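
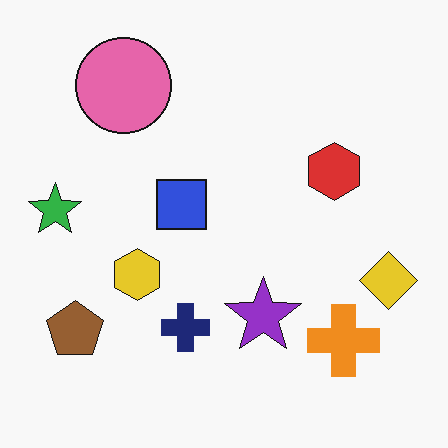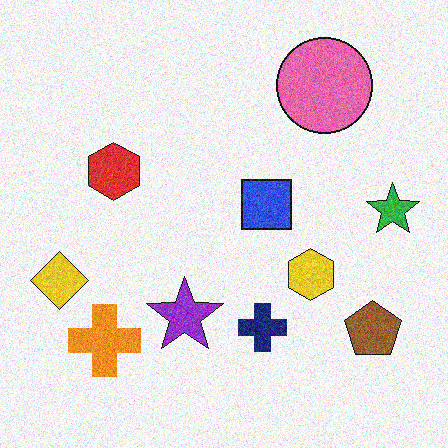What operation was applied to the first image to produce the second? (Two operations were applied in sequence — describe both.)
Flipped horizontally (left ↔ right), then degraded with visible gaussian noise.

The green star is in the left of the first image and the right of the second — shapes on opposite sides of the vertical midline have swapped in a mirror flip. Random speckle covers the whole image, including the flat background.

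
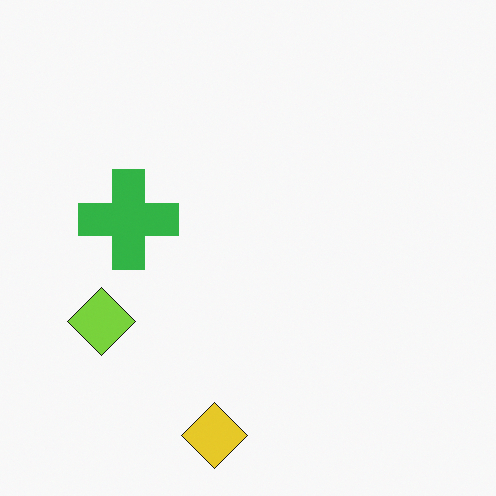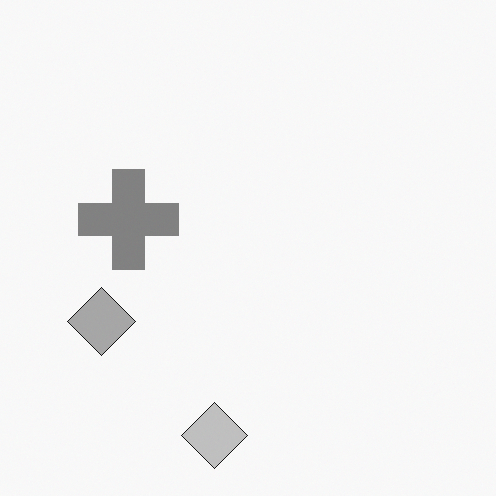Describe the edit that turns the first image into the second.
The image was converted to grayscale.

All color is removed — every shape is now a shade of grey.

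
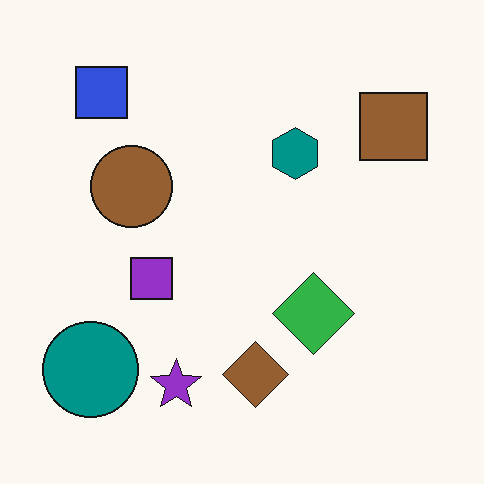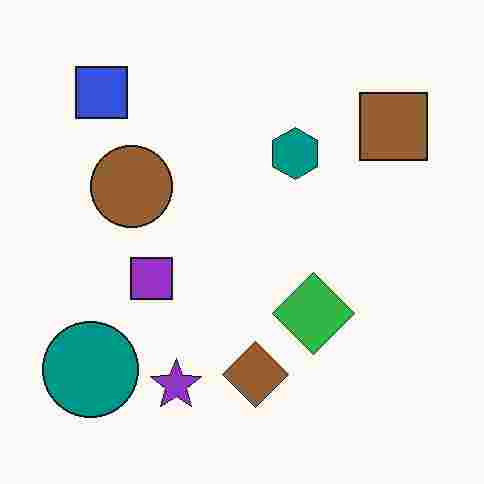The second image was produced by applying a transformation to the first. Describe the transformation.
The transformation is: heavily JPEG-compressed with obvious blocking artifacts.

Blocky 8×8 compression artifacts appear around shape edges and the flat background shows ringing — characteristic JPEG degradation.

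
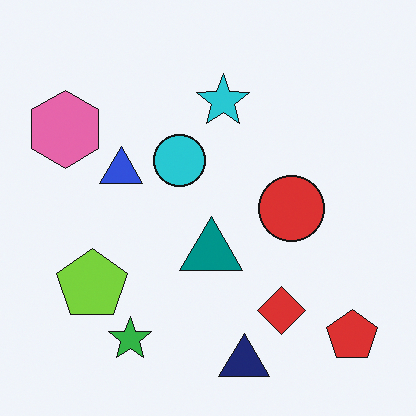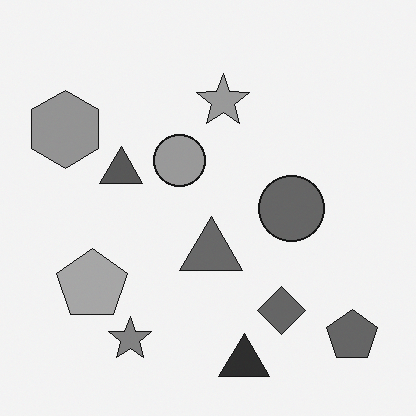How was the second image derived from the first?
Converted to grayscale.

All color is removed — every shape is now a shade of grey.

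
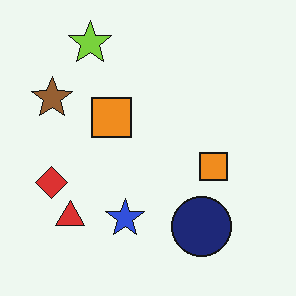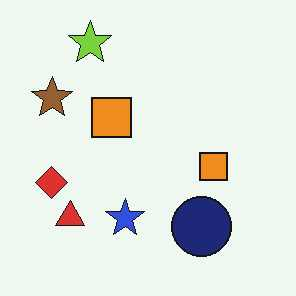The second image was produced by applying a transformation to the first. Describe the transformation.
This is the original image JPEG-compressed with visible artifacts.

Blocky 8×8 compression artifacts appear around shape edges and the flat background shows ringing — characteristic JPEG degradation.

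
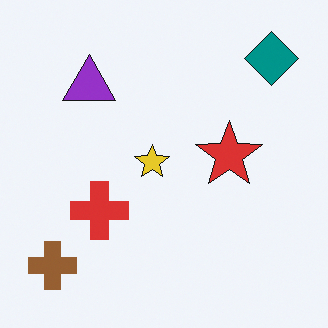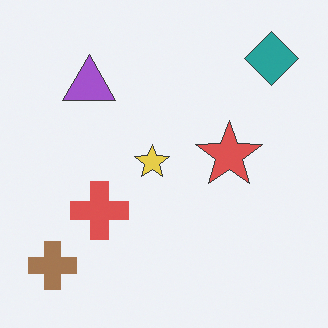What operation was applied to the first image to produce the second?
Given slightly reduced contrast.

Tones are pushed toward mid-grey across the whole image — a global contrast change.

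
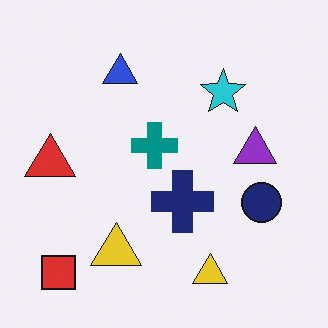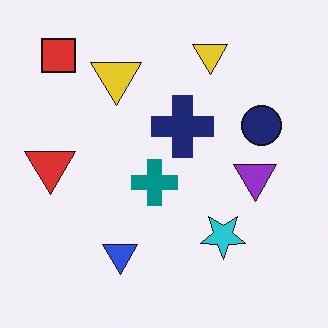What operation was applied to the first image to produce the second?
Flipped vertically (top ↔ bottom).

The red square is in the bottom-left of the first image and the top-left of the second — shapes on opposite sides of the horizontal midline have swapped in a mirror flip.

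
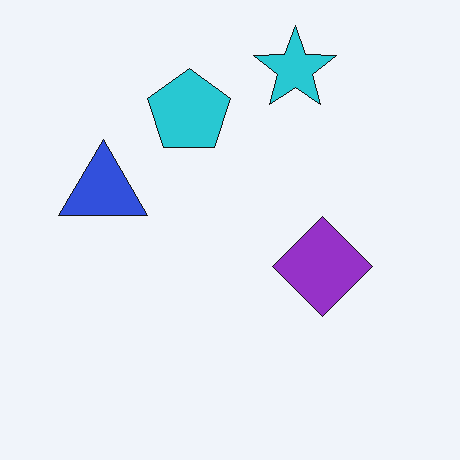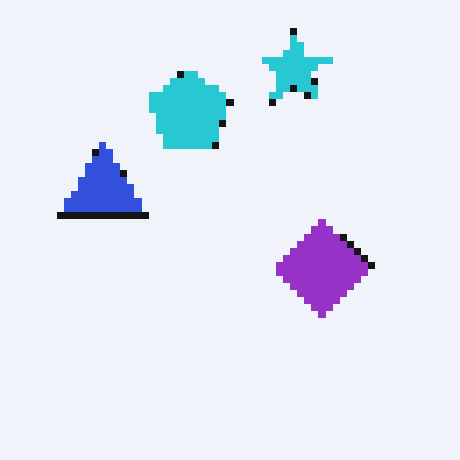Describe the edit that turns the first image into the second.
The image was pixelated into visible square blocks.

Shapes are reduced to large square blocks; fine edges and outlines are lost — a downscale-then-upscale (mosaic) effect.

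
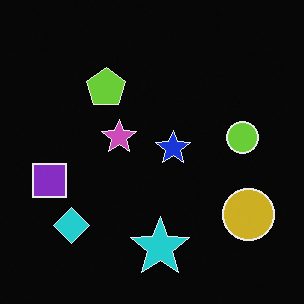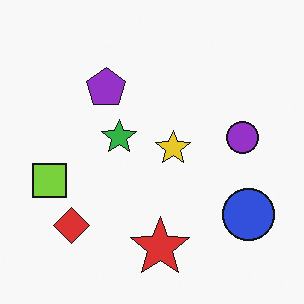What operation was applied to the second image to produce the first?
This is the original image color-inverted (negative).

The light background has become dark and every shape's color is its complement — a photographic negative.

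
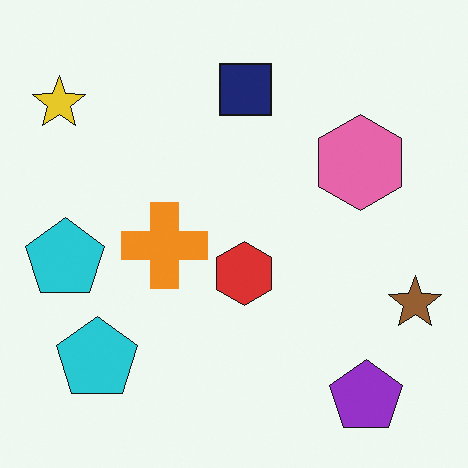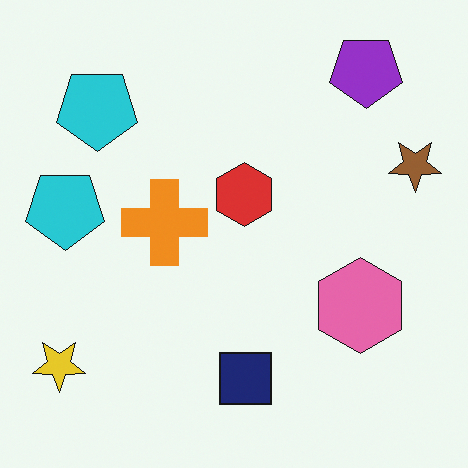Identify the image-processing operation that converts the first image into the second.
The second image is the first flipped vertically (top ↔ bottom).

The purple pentagon is in the bottom-right of the first image and the top-right of the second — shapes on opposite sides of the horizontal midline have swapped in a mirror flip.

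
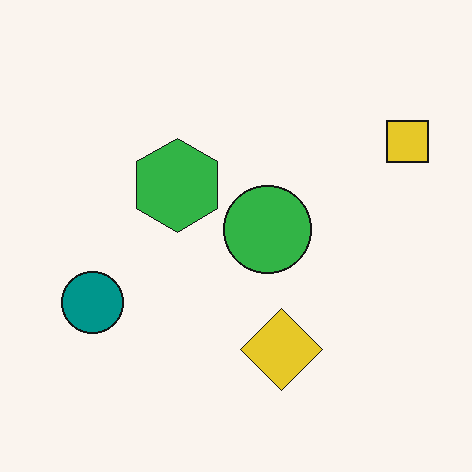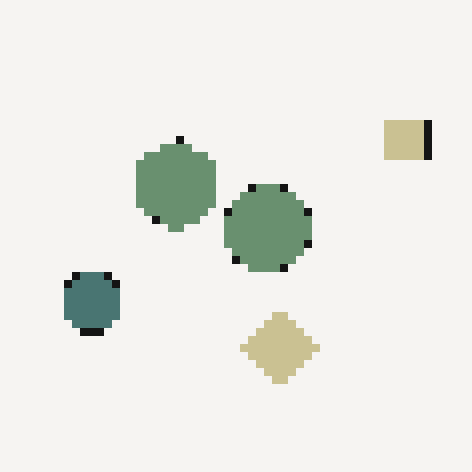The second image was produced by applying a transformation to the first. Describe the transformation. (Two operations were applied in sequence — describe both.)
The image was pixelated into visible square blocks, then heavily desaturated.

Shapes are reduced to large square blocks; fine edges and outlines are lost — a downscale-then-upscale (mosaic) effect. All colors are more muted and greyish — a global saturation change.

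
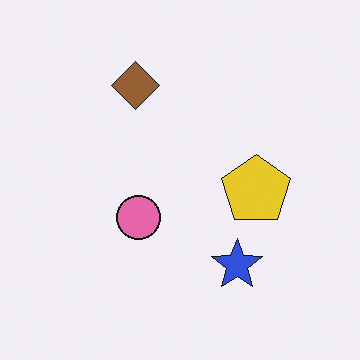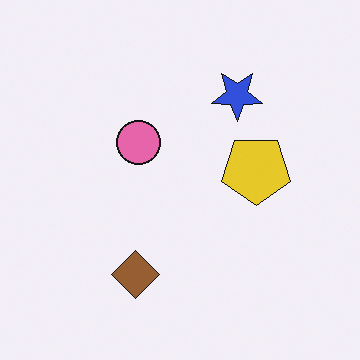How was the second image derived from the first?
The transformation is: flipped vertically (top ↔ bottom).

The brown diamond is in the top of the first image and the bottom of the second — shapes on opposite sides of the horizontal midline have swapped in a mirror flip.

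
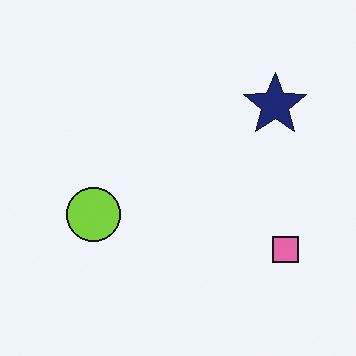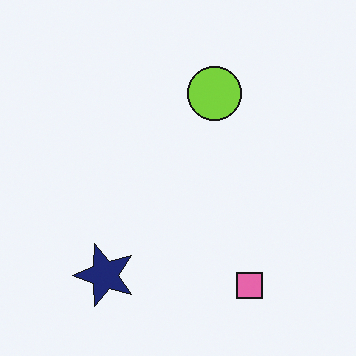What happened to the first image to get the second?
It was transposed (reflected across the top-left ↔ bottom-right diagonal).

Shapes have swapped their row and column positions — what was in the top-right is now in the bottom-left — a diagonal reflection.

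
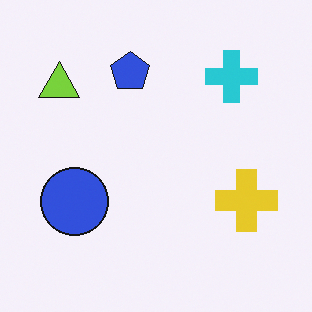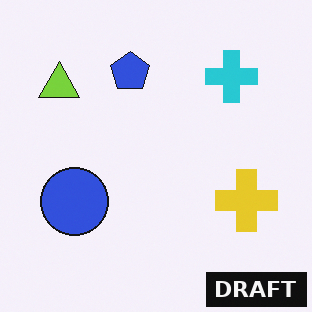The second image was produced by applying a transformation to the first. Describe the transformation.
The transformation is: watermarked with the text "DRAFT" in the lower-right corner.

A dark label reading "DRAFT" appears in the lower-right corner.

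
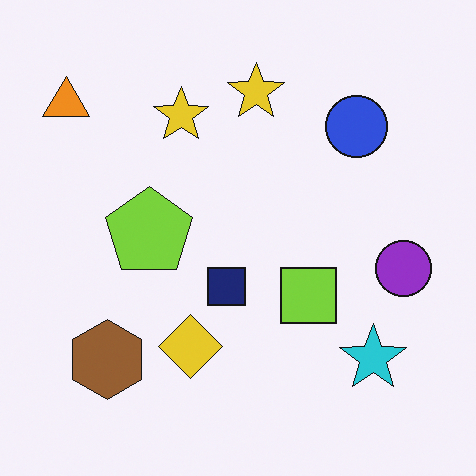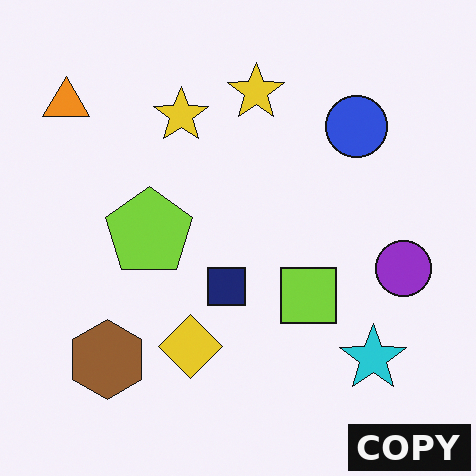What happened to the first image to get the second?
The second image is the first watermarked with the text "COPY" in the lower-right corner.

A dark label reading "COPY" appears in the lower-right corner.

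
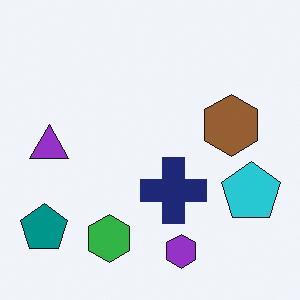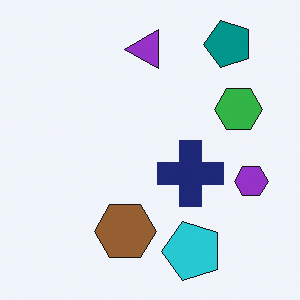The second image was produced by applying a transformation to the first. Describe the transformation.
The transformation is: transposed (reflected across the top-left ↔ bottom-right diagonal).

Shapes have swapped their row and column positions — what was in the top-right is now in the bottom-left — a diagonal reflection.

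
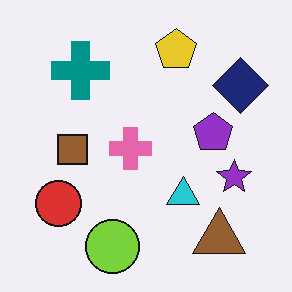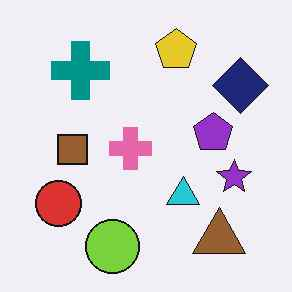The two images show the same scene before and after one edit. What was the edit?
The transformation is: given moderate JPEG compression.

Blocky 8×8 compression artifacts appear around shape edges and the flat background shows ringing — characteristic JPEG degradation.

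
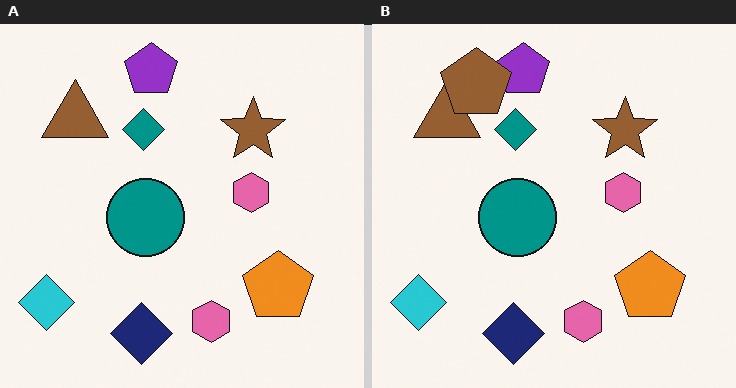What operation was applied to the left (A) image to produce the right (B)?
The transformation is: overlaid with an additional brown pentagon.

A brown pentagon appears in the right (B) image that is absent from the left (A).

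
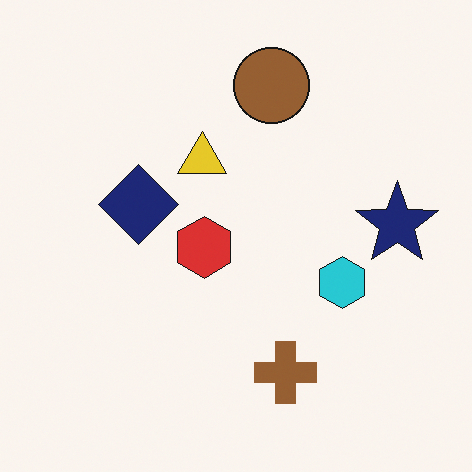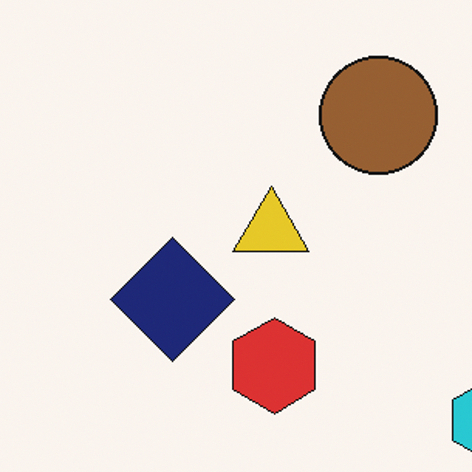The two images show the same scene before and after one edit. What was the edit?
The second image is the first cropped to a modestly smaller region and rescaled.

The visible shapes are larger and the field of view is narrower; shapes near the original edges may be partly or wholly outside the frame — a crop-and-rescale.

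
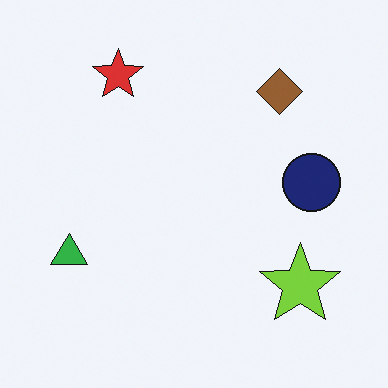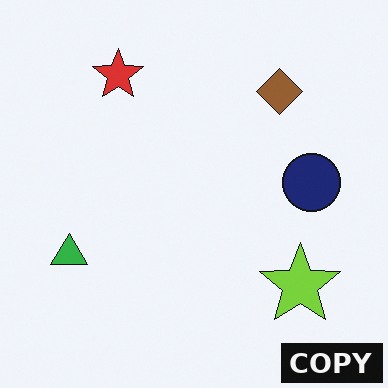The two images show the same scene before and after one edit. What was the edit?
The transformation is: watermarked with the text "COPY" in the lower-right corner.

A dark label reading "COPY" appears in the lower-right corner.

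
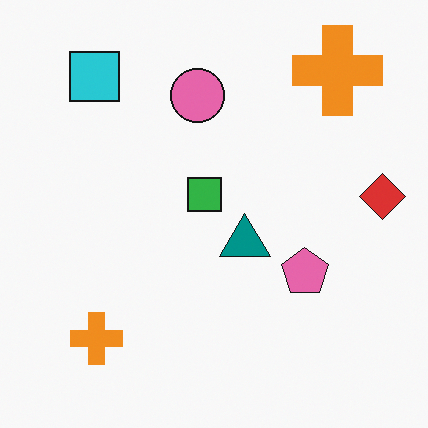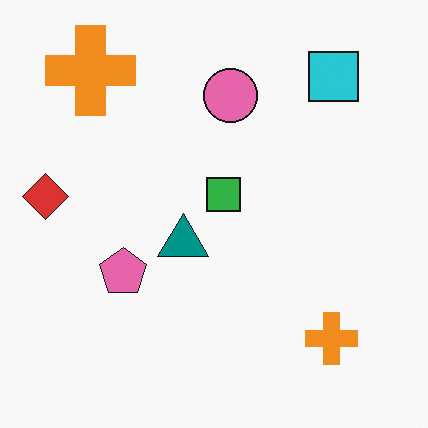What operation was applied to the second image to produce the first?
Flipped horizontally (left ↔ right).

The red diamond is in the left of the second image and the right of the first — shapes on opposite sides of the vertical midline have swapped in a mirror flip.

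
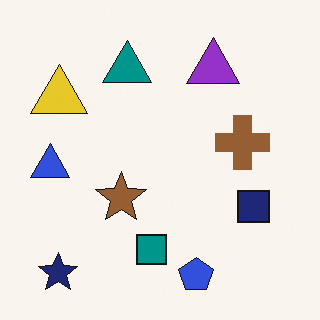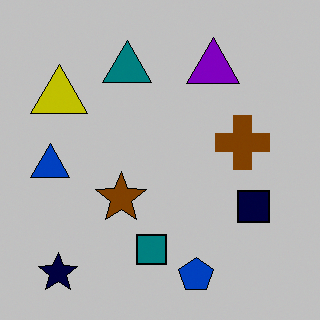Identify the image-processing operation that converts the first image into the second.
The image was heavily posterized to just a handful of flat colors.

Each flat color has snapped to a coarser quantized level — most visibly, the near-white background has dropped to a flat grey.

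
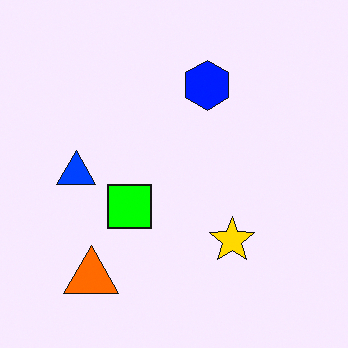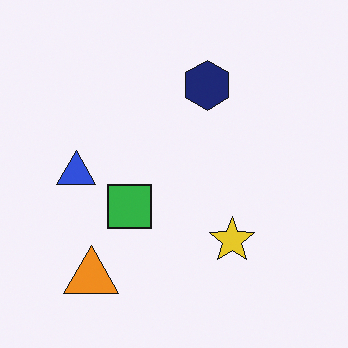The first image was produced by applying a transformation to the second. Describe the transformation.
Made much more vivid (saturation change).

All colors are more vivid — a global saturation change.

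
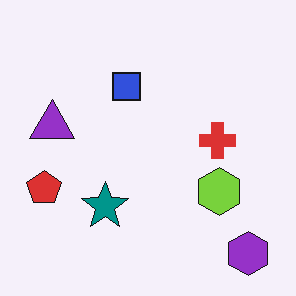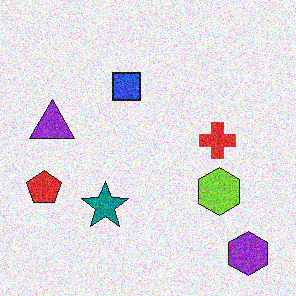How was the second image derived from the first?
It was degraded with a thick layer of grain.

Random speckle covers the whole image, including the flat background.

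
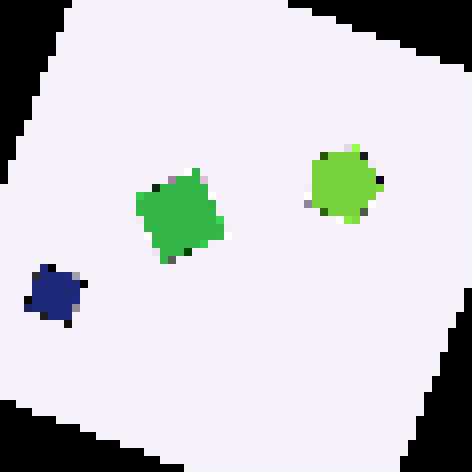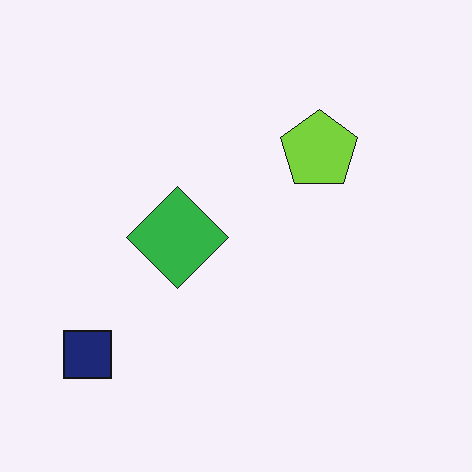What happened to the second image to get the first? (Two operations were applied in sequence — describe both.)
The transformation is: rotated clockwise by a clearly visible amount, then pixelated into visible square blocks.

Every shape is tilted by the same angle and the image corners show triangular fill wedges — a whole-image rotation by a non-right angle. Shapes are reduced to large square blocks; fine edges and outlines are lost — a downscale-then-upscale (mosaic) effect.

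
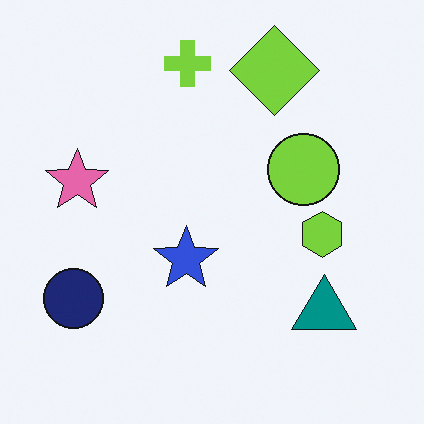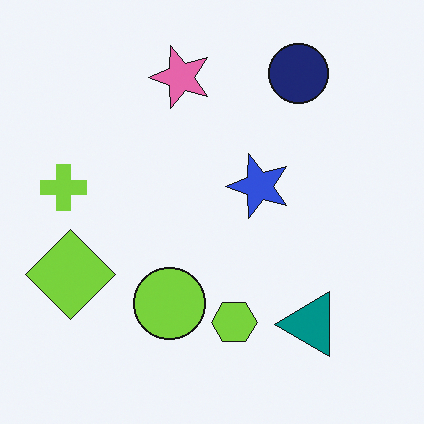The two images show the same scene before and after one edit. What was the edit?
This is the original image transposed (reflected across the top-left ↔ bottom-right diagonal).

Shapes have swapped their row and column positions — what was in the top-right is now in the bottom-left — a diagonal reflection.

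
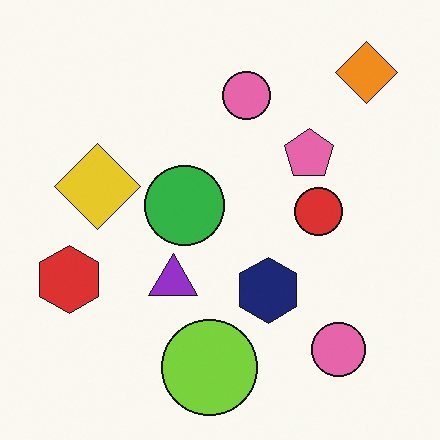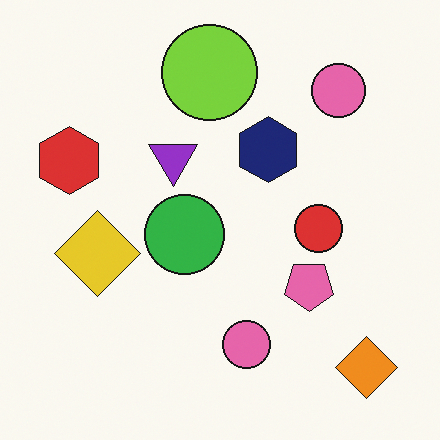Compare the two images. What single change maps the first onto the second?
It was flipped vertically (top ↔ bottom).

The orange diamond is in the top-right of the first image and the bottom-right of the second — shapes on opposite sides of the horizontal midline have swapped in a mirror flip.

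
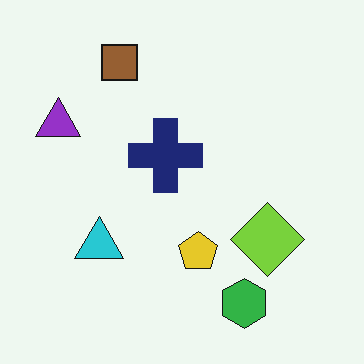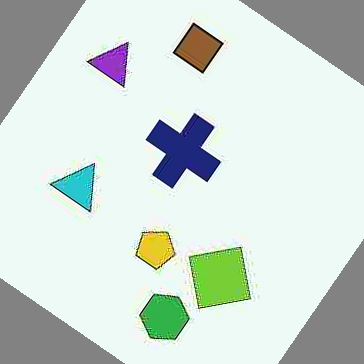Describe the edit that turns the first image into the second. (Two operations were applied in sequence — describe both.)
It was degraded with heavy JPEG compression, then rotated clockwise by a large amount — several tens of degrees.

Blocky 8×8 compression artifacts appear around shape edges and the flat background shows ringing — characteristic JPEG degradation. Every shape is tilted by the same angle and the image corners show triangular fill wedges — a whole-image rotation by a non-right angle.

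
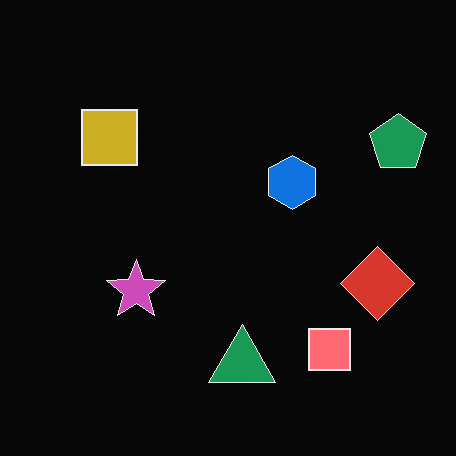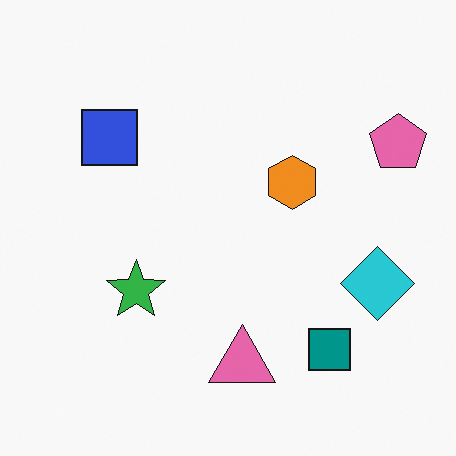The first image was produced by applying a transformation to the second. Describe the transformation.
It was color-inverted (negative).

The light background has become dark and every shape's color is its complement — a photographic negative.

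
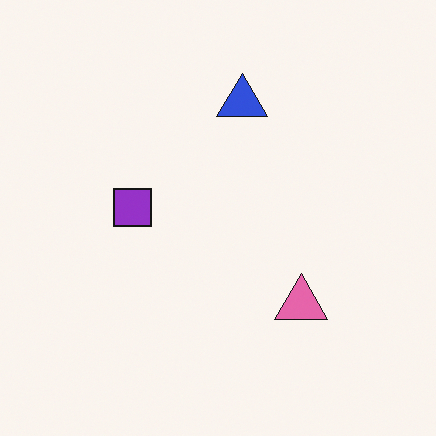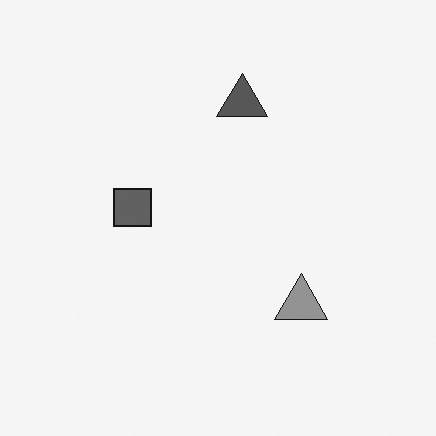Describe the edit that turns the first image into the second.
Converted to grayscale.

All color is removed — every shape is now a shade of grey.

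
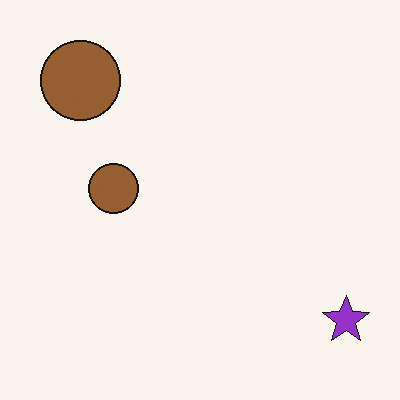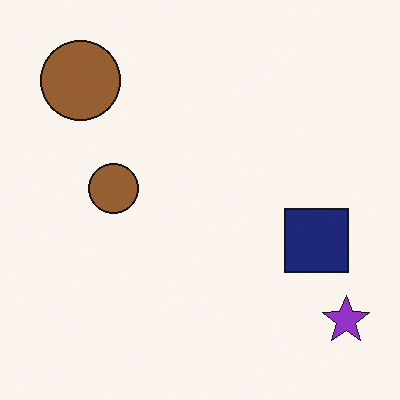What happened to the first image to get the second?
Overlaid with an additional navy square.

A navy square appears in the second image that is absent from the first.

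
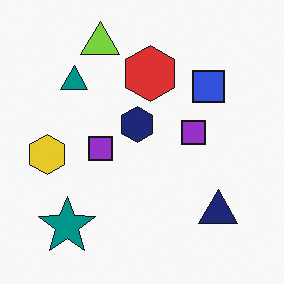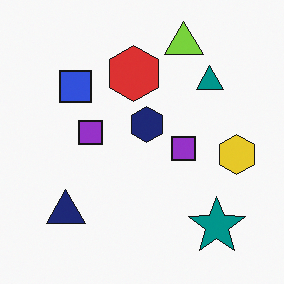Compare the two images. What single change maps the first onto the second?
It was flipped horizontally (left ↔ right).

The yellow hexagon is in the left of the first image and the right of the second — shapes on opposite sides of the vertical midline have swapped in a mirror flip.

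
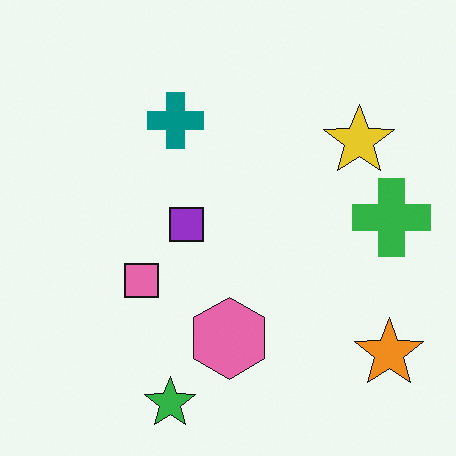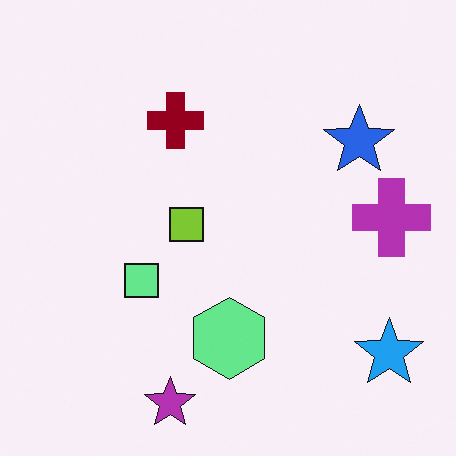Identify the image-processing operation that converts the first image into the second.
It was hue-shifted by a large amount.

Every shape's color has rotated by the same amount around the hue wheel — a uniform hue shift.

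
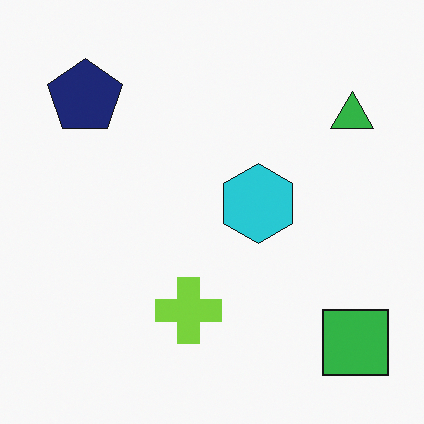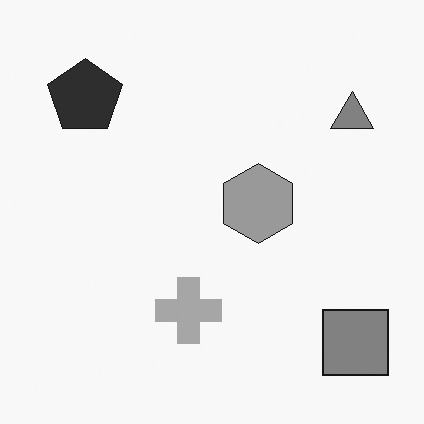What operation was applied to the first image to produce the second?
Converted to grayscale.

All color is removed — every shape is now a shade of grey.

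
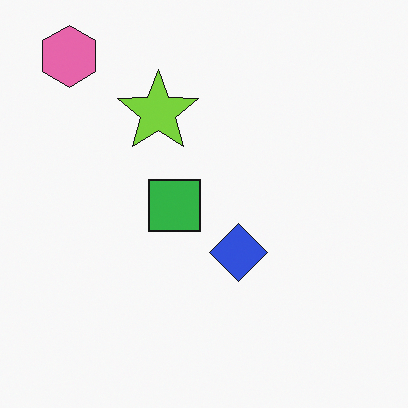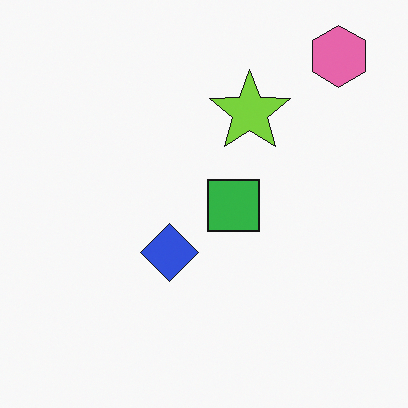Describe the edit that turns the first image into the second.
The second image is the first flipped horizontally (left ↔ right).

The pink hexagon is in the top-left of the first image and the top-right of the second — shapes on opposite sides of the vertical midline have swapped in a mirror flip.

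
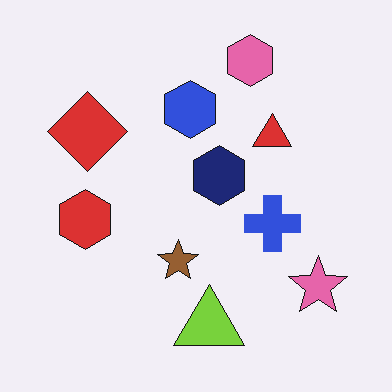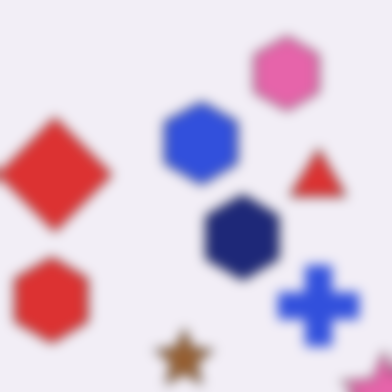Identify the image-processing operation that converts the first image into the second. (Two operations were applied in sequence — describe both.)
It was cropped to a modestly smaller region and rescaled, then strongly gaussian-blurred.

The visible shapes are larger and the field of view is narrower; shapes near the original edges may be partly or wholly outside the frame — a crop-and-rescale. Shape edges and outlines are uniformly softened across the whole image.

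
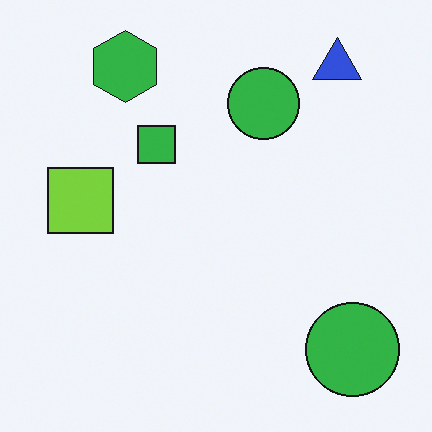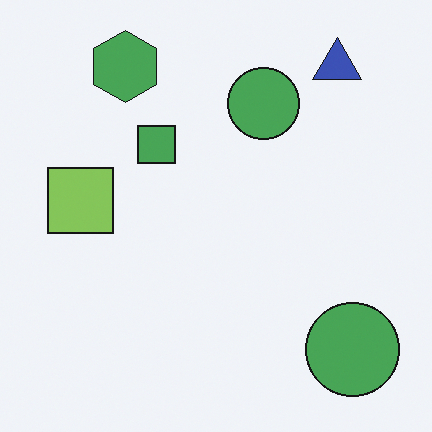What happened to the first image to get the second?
Slightly desaturated.

All colors are more muted and greyish — a global saturation change.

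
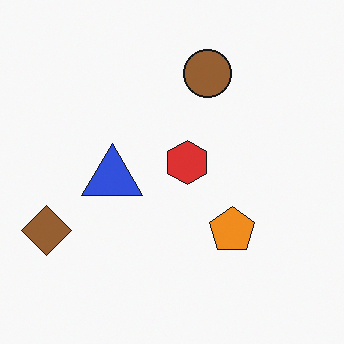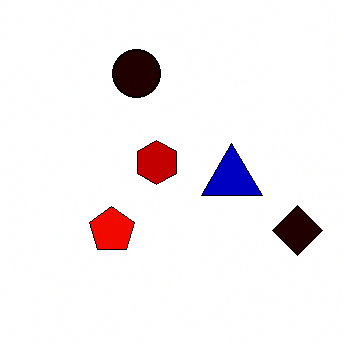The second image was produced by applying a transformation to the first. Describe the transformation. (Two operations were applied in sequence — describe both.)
The image was flipped horizontally (left ↔ right), then given much higher contrast.

The brown diamond is in the bottom-left of the first image and the bottom-right of the second — shapes on opposite sides of the vertical midline have swapped in a mirror flip. Tones are pushed away from mid-grey across the whole image — a global contrast change.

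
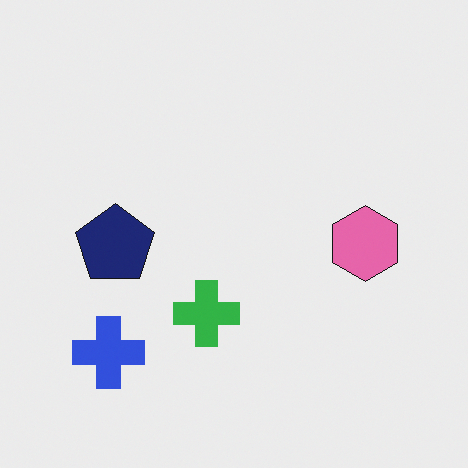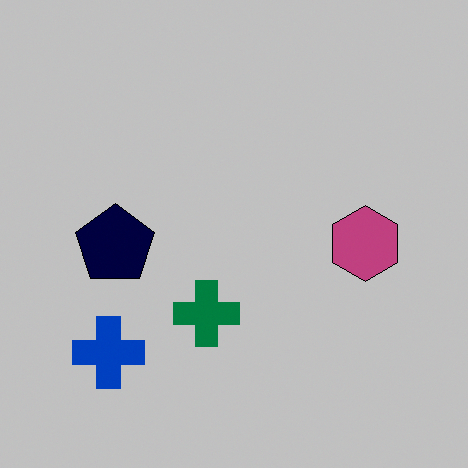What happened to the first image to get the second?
The image was aggressively posterized.

Each flat color has snapped to a coarser quantized level — most visibly, the near-white background has dropped to a flat grey.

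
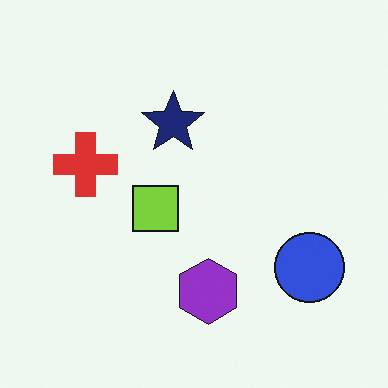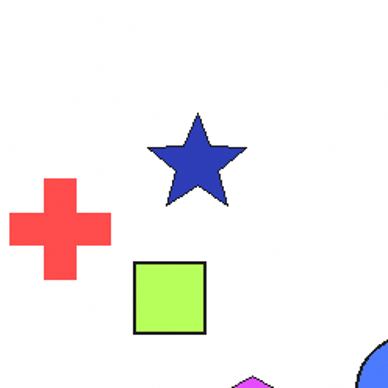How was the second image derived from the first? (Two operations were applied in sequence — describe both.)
This is the original image substantially brightened, then cropped to a modestly smaller region and rescaled.

Every pixel — background and shapes alike — is uniformly brightened. The visible shapes are larger and the field of view is narrower; shapes near the original edges may be partly or wholly outside the frame — a crop-and-rescale.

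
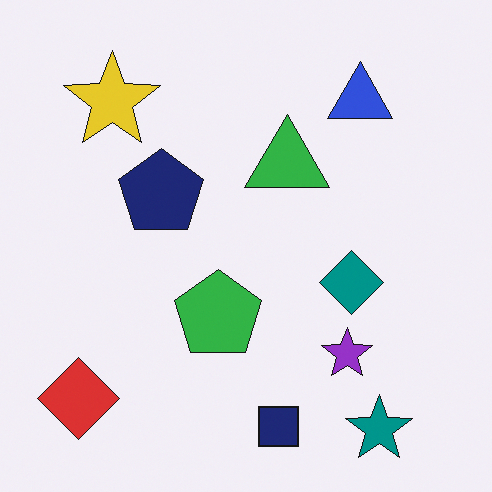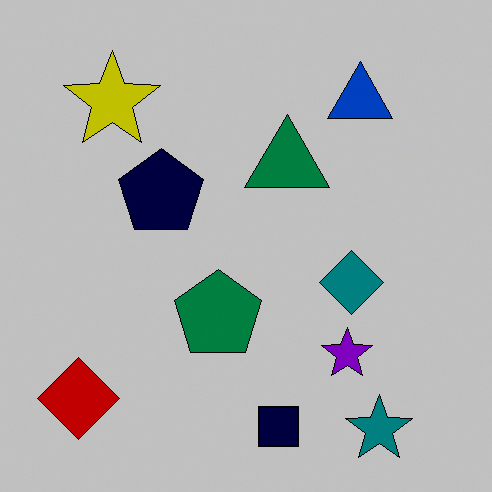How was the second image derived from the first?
This is the original image heavily posterized to just a handful of flat colors.

Each flat color has snapped to a coarser quantized level — most visibly, the near-white background has dropped to a flat grey.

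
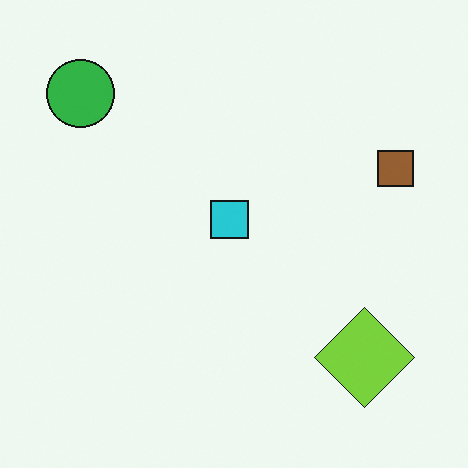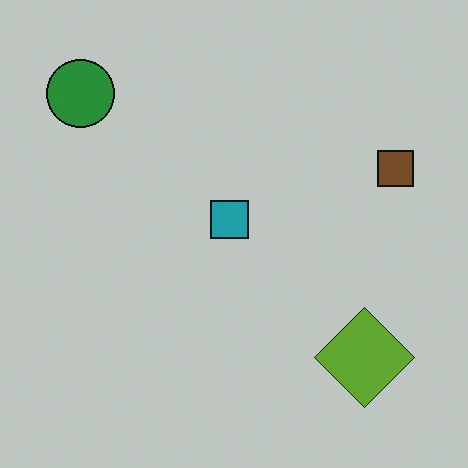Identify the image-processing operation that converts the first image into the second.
Darkened a little.

Every pixel — background and shapes alike — is uniformly darkened.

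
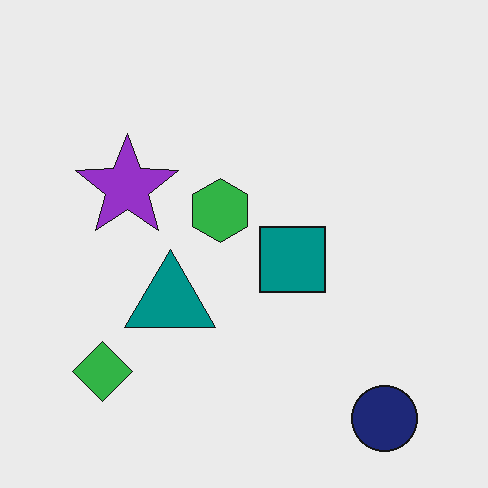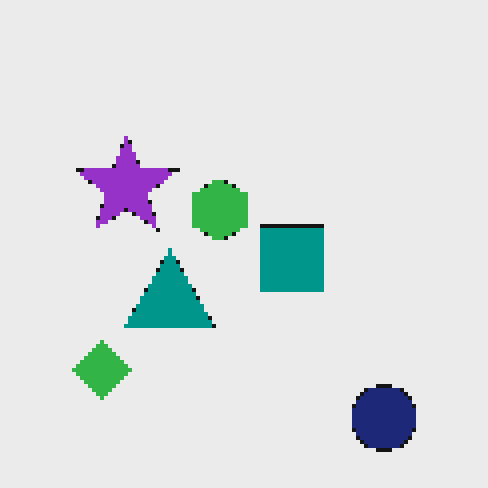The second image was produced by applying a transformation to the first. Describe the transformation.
Mildly pixelated.

Shapes are reduced to large square blocks; fine edges and outlines are lost — a downscale-then-upscale (mosaic) effect.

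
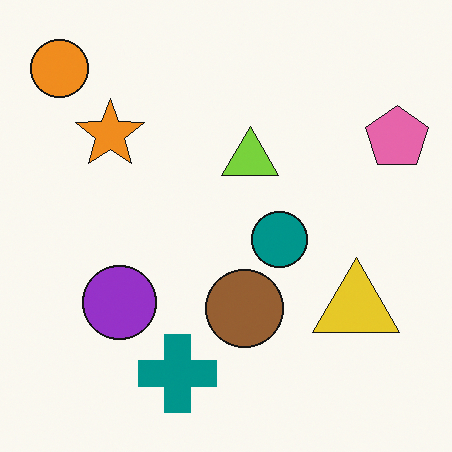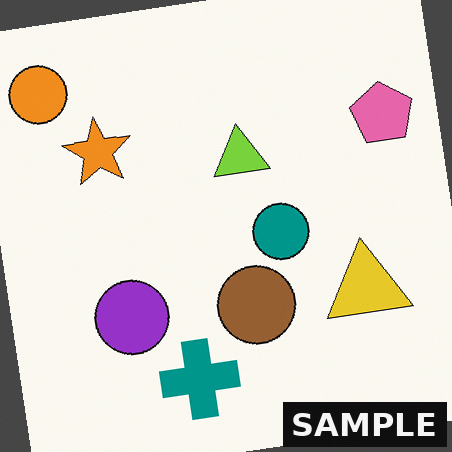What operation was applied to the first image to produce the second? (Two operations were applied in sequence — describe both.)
This is the original image rotated counter-clockwise by a small amount, then watermarked with the text "SAMPLE" in the lower-right corner.

Every shape is tilted by the same angle and the image corners show triangular fill wedges — a whole-image rotation by a non-right angle. A dark label reading "SAMPLE" appears in the lower-right corner.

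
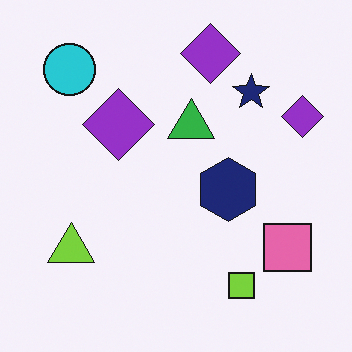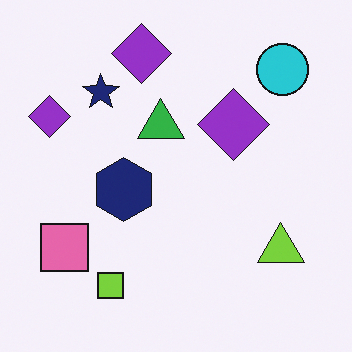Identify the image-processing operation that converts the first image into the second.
It was flipped horizontally (left ↔ right).

The pink square is in the bottom-right of the first image and the bottom-left of the second — shapes on opposite sides of the vertical midline have swapped in a mirror flip.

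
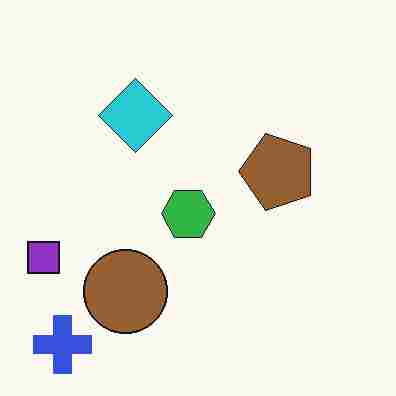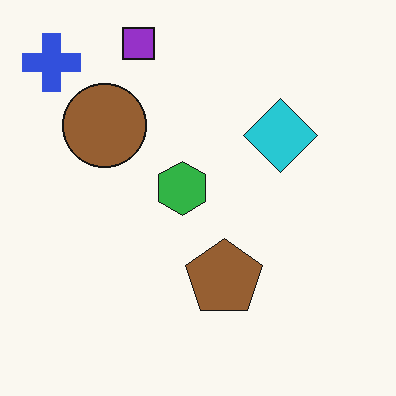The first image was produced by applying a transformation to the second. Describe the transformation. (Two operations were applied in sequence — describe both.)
It was rotated 90° counter-clockwise, then heavily JPEG-compressed with obvious blocking artifacts.

The blue cross sits in the top-left of the second image and the bottom-left of the first — consistent with a whole-image 90° counter-clockwise rotation. Blocky 8×8 compression artifacts appear around shape edges and the flat background shows ringing — characteristic JPEG degradation.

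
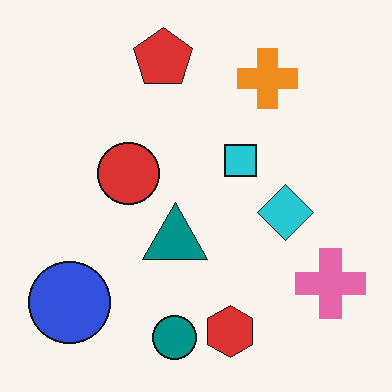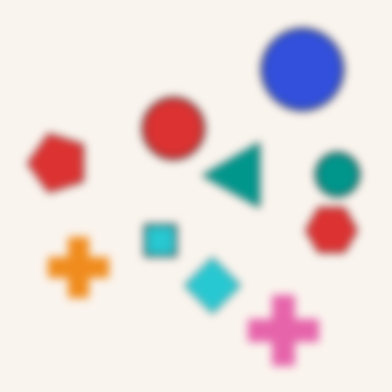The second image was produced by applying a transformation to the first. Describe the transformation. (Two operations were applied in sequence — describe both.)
The transformation is: moderately blurred, then transposed (reflected across the top-left ↔ bottom-right diagonal).

Shape edges and outlines are uniformly softened across the whole image. Shapes have swapped their row and column positions — what was in the top-right is now in the bottom-left — a diagonal reflection.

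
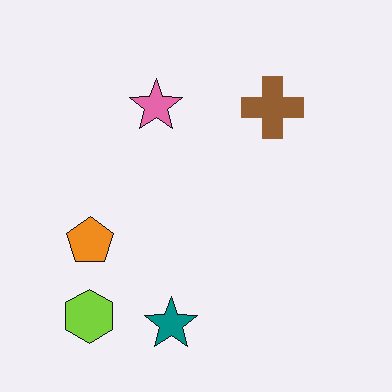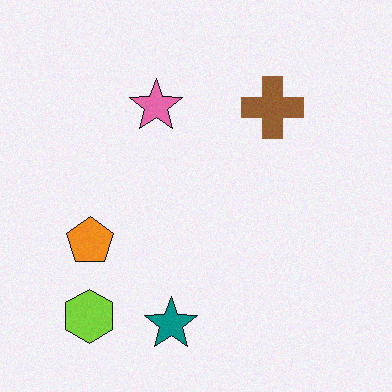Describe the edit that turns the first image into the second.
The transformation is: degraded with subtle gaussian noise.

Random speckle covers the whole image, including the flat background.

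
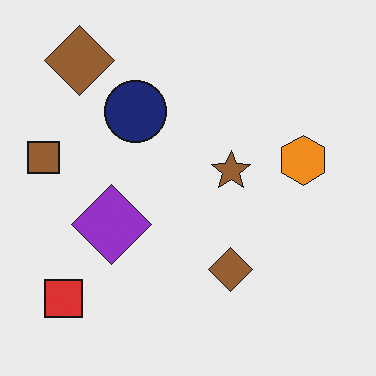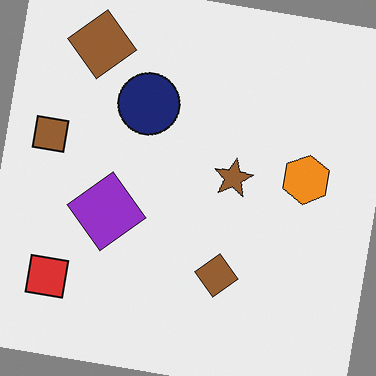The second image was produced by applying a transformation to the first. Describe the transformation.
The image was rotated clockwise by a small amount.

Every shape is tilted by the same angle and the image corners show triangular fill wedges — a whole-image rotation by a non-right angle.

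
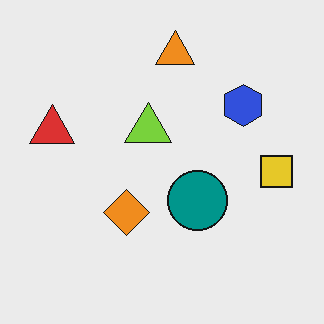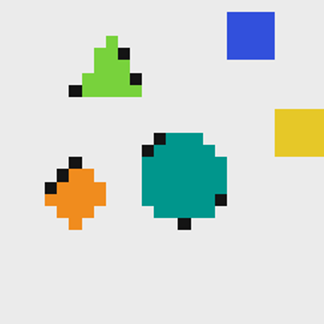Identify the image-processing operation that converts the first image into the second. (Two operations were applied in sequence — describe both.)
This is the original image pixelated into visible square blocks, then cropped to a modestly smaller region and rescaled.

Shapes are reduced to large square blocks; fine edges and outlines are lost — a downscale-then-upscale (mosaic) effect. The visible shapes are larger and the field of view is narrower; shapes near the original edges may be partly or wholly outside the frame — a crop-and-rescale.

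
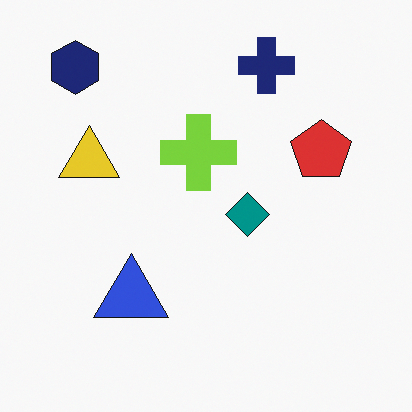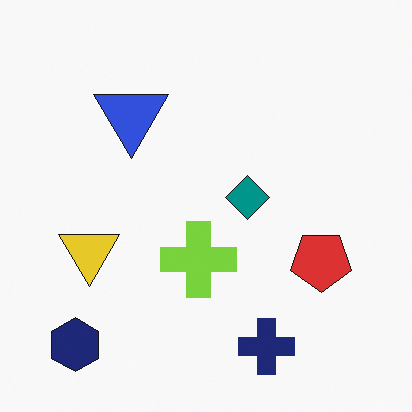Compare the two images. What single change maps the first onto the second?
It was flipped vertically (top ↔ bottom).

The navy cross is in the top of the first image and the bottom of the second — shapes on opposite sides of the horizontal midline have swapped in a mirror flip.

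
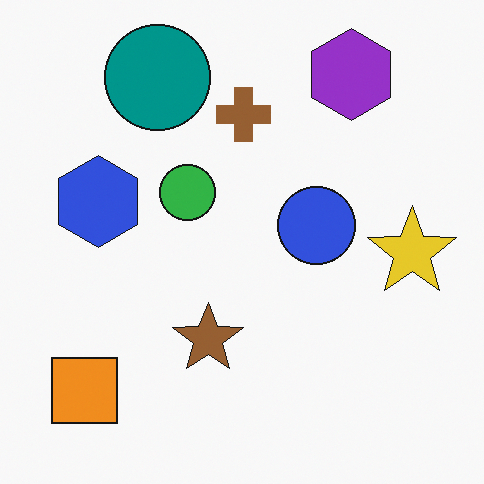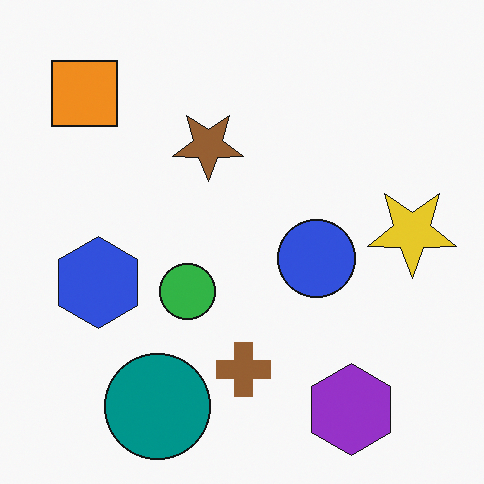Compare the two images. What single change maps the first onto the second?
Flipped vertically (top ↔ bottom).

The purple hexagon is in the top-right of the first image and the bottom-right of the second — shapes on opposite sides of the horizontal midline have swapped in a mirror flip.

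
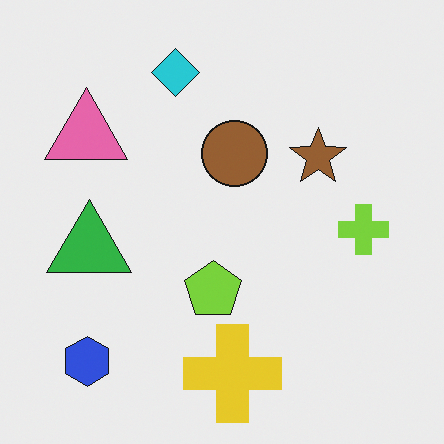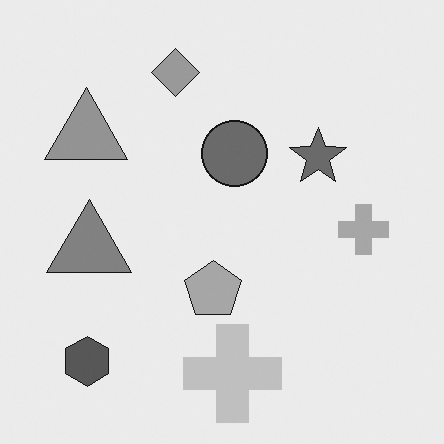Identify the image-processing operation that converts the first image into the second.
The image was converted to grayscale.

All color is removed — every shape is now a shade of grey.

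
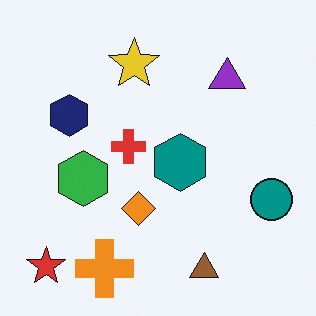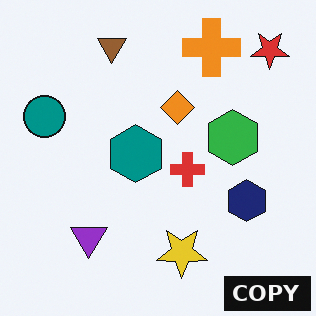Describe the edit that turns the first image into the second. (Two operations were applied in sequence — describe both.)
The image was rotated 180°, then watermarked with the text "COPY" in the lower-right corner.

The red star sits in the bottom-left of the first image and the top-right of the second — consistent with a whole-image 180° rotation. A dark label reading "COPY" appears in the lower-right corner.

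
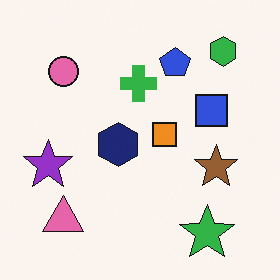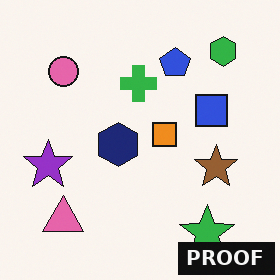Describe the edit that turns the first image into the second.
This is the original image watermarked with the text "PROOF" in the lower-right corner.

A dark label reading "PROOF" appears in the lower-right corner.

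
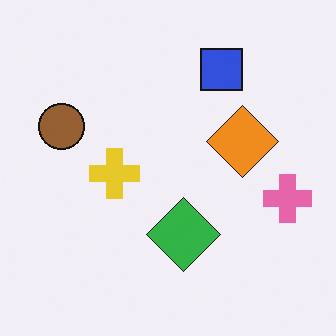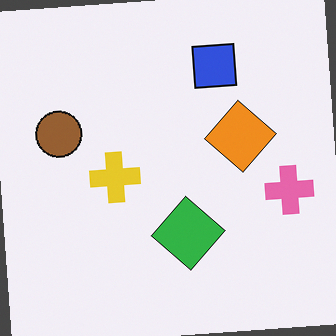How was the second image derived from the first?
It was rotated counter-clockwise by a small amount.

Every shape is tilted by the same angle and the image corners show triangular fill wedges — a whole-image rotation by a non-right angle.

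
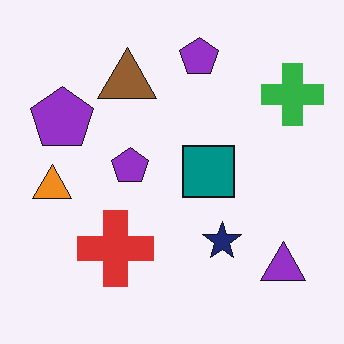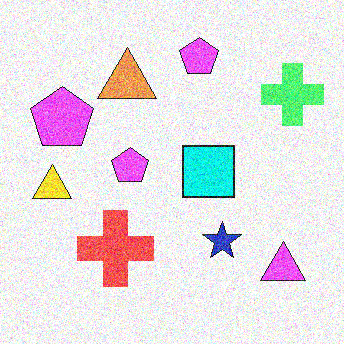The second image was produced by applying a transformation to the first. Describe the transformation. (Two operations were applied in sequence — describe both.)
The image was brightened a lot, then degraded with strong gaussian noise.

Every pixel — background and shapes alike — is uniformly brightened. Random speckle covers the whole image, including the flat background.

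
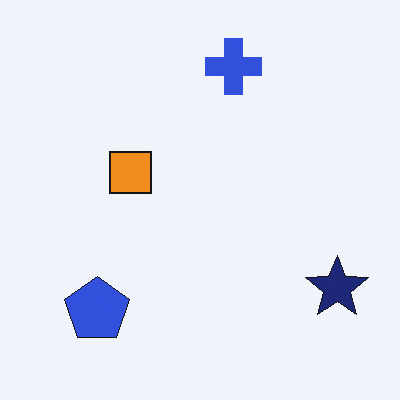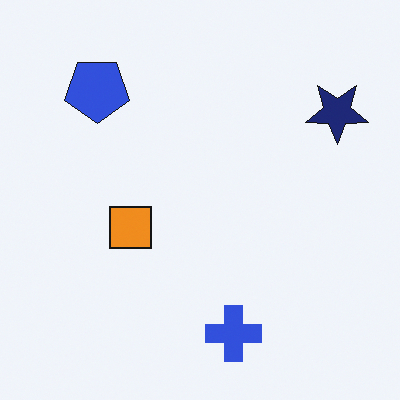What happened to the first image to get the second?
The transformation is: flipped vertically (top ↔ bottom).

The blue cross is in the top of the first image and the bottom of the second — shapes on opposite sides of the horizontal midline have swapped in a mirror flip.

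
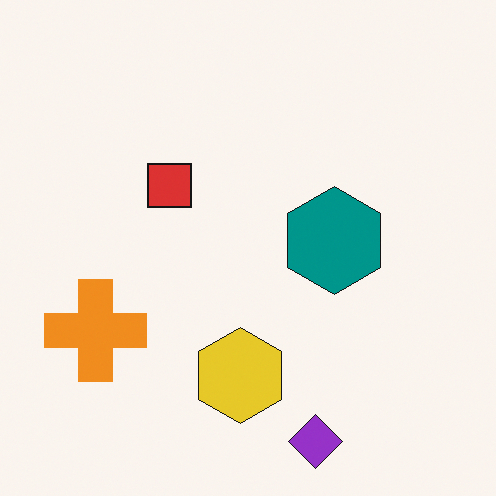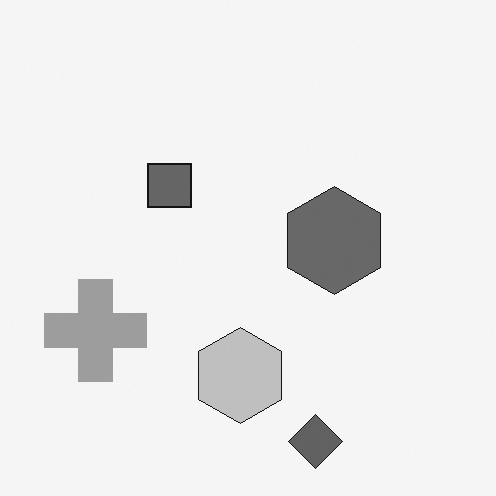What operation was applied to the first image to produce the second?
The transformation is: converted to grayscale.

All color is removed — every shape is now a shade of grey.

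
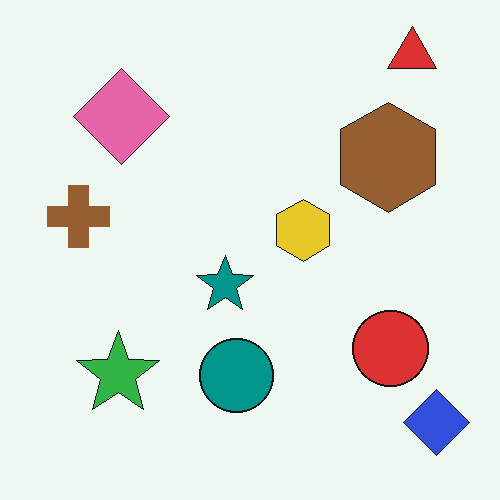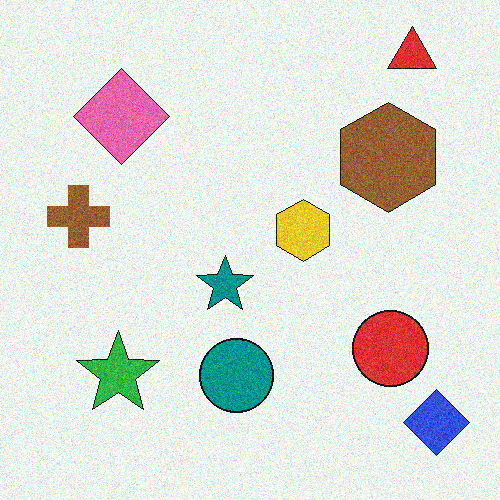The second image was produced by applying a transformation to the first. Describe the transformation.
The second image is the first degraded with moderate additive noise.

Random speckle covers the whole image, including the flat background.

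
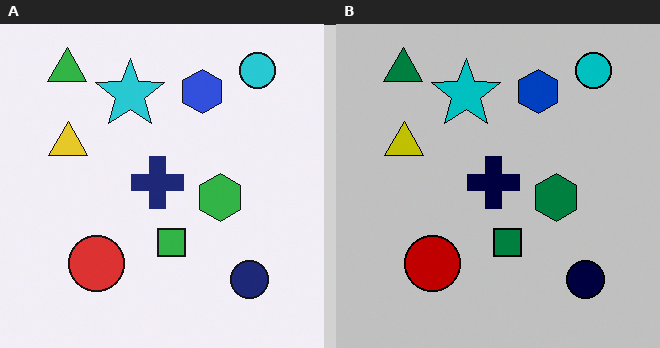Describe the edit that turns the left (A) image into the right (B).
The transformation is: heavily posterized to just a handful of flat colors.

Each flat color has snapped to a coarser quantized level — most visibly, the near-white background has dropped to a flat grey.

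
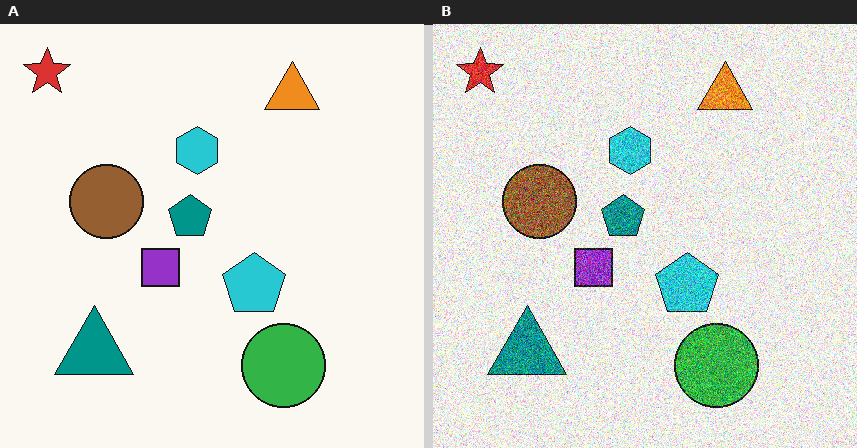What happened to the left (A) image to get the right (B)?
The transformation is: degraded with strong gaussian noise.

Random speckle covers the whole image, including the flat background.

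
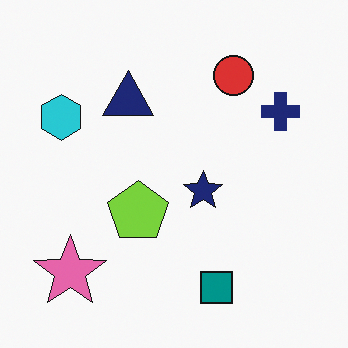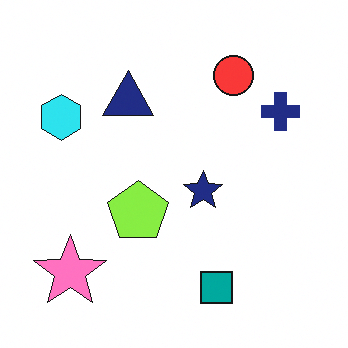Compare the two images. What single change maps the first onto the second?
The transformation is: brightened a little.

Every pixel — background and shapes alike — is uniformly brightened.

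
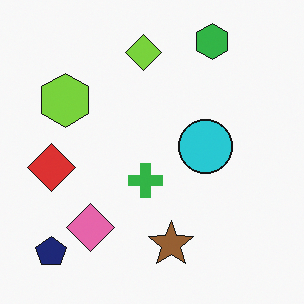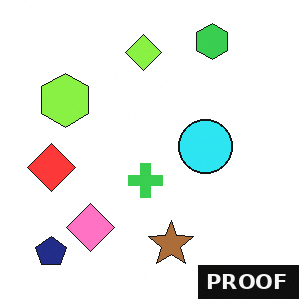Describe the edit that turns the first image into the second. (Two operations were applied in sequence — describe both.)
This is the original image brightened a little, then watermarked with the text "PROOF" in the lower-right corner.

Every pixel — background and shapes alike — is uniformly brightened. A dark label reading "PROOF" appears in the lower-right corner.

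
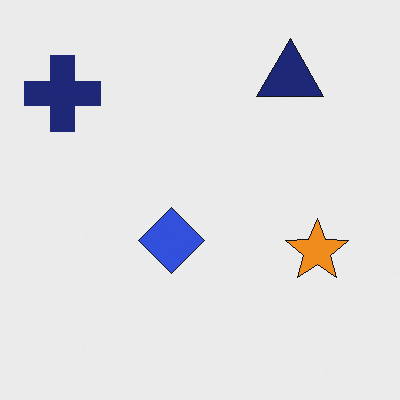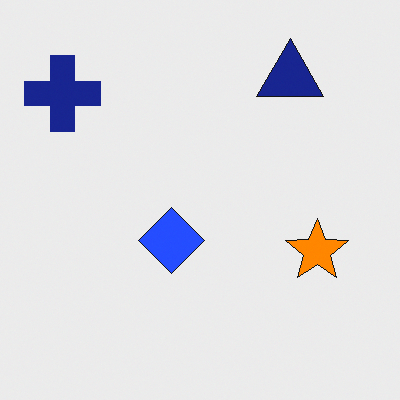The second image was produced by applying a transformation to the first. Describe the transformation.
This is the original image slightly oversaturated.

All colors are more vivid — a global saturation change.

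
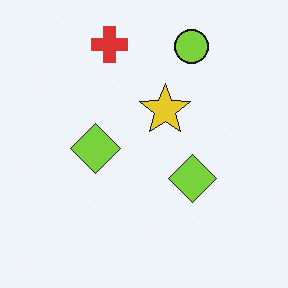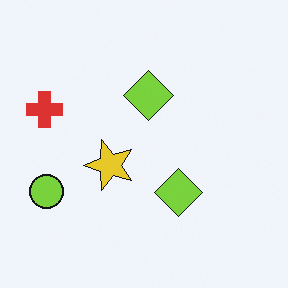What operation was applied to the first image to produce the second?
This is the original image transposed (reflected across the top-left ↔ bottom-right diagonal).

Shapes have swapped their row and column positions — what was in the top-right is now in the bottom-left — a diagonal reflection.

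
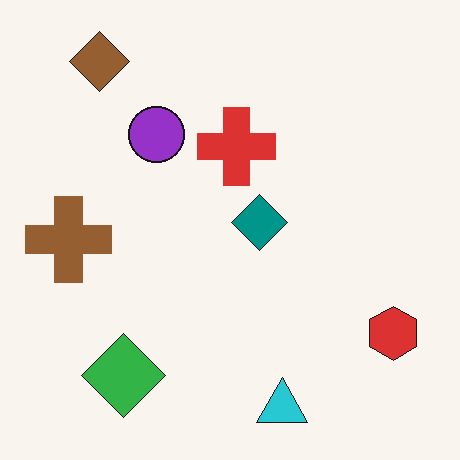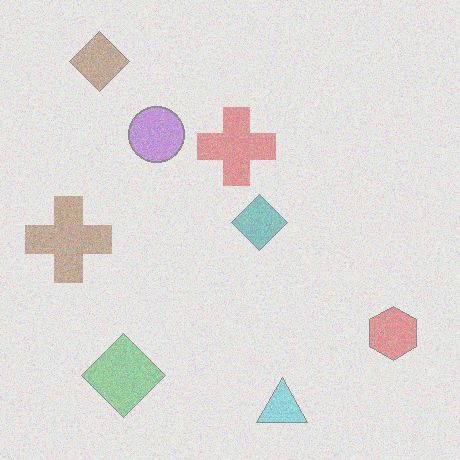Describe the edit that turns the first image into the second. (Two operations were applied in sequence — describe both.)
It was degraded with strong gaussian noise, then given much lower contrast.

Random speckle covers the whole image, including the flat background. Tones are pushed toward mid-grey across the whole image — a global contrast change.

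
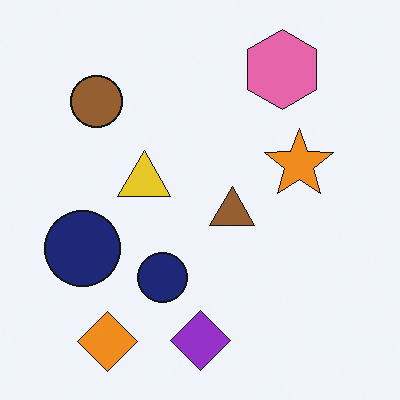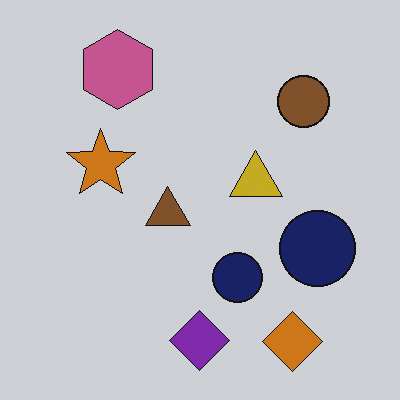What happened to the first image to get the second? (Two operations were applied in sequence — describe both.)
This is the original image darkened a little, then flipped horizontally (left ↔ right).

Every pixel — background and shapes alike — is uniformly darkened. The brown circle is in the top-left of the first image and the top-right of the second — shapes on opposite sides of the vertical midline have swapped in a mirror flip.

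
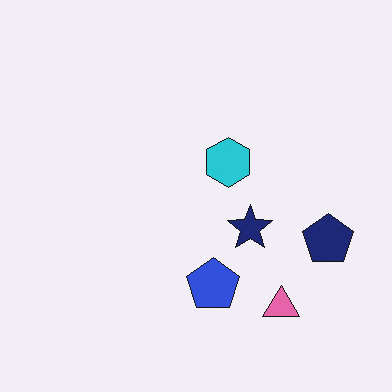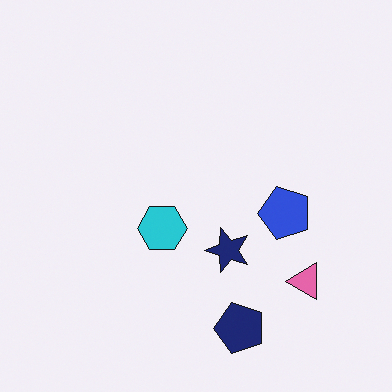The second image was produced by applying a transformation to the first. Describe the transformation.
The image was transposed (reflected across the top-left ↔ bottom-right diagonal).

Shapes have swapped their row and column positions — what was in the top-right is now in the bottom-left — a diagonal reflection.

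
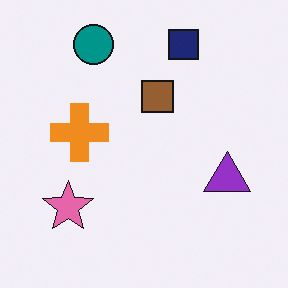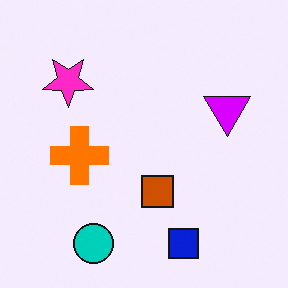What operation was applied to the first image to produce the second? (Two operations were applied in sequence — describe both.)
This is the original image flipped vertically (top ↔ bottom), then made much more vivid (saturation change).

The teal circle is in the top-left of the first image and the bottom-left of the second — shapes on opposite sides of the horizontal midline have swapped in a mirror flip. All colors are more vivid — a global saturation change.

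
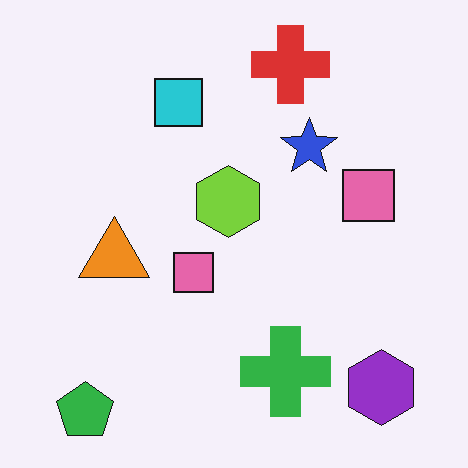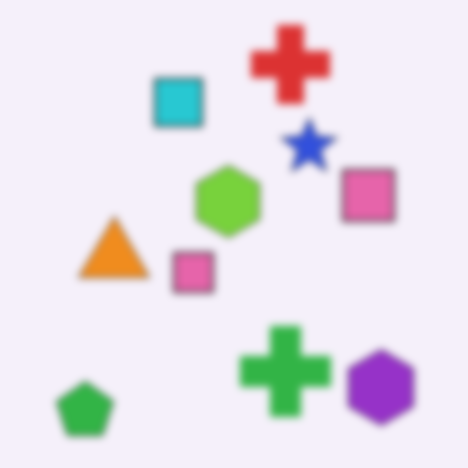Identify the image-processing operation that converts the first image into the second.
The transformation is: moderately blurred.

Shape edges and outlines are uniformly softened across the whole image.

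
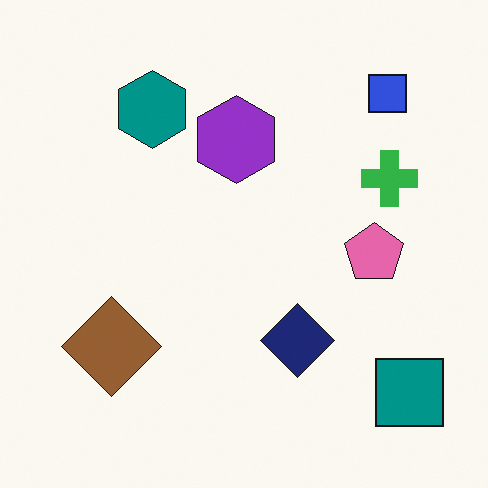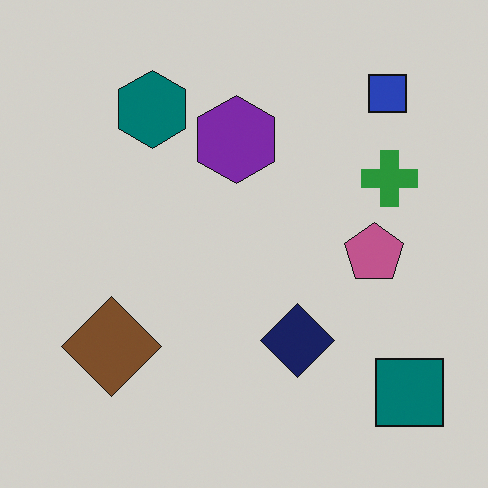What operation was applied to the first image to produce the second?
The transformation is: slightly darkened.

Every pixel — background and shapes alike — is uniformly darkened.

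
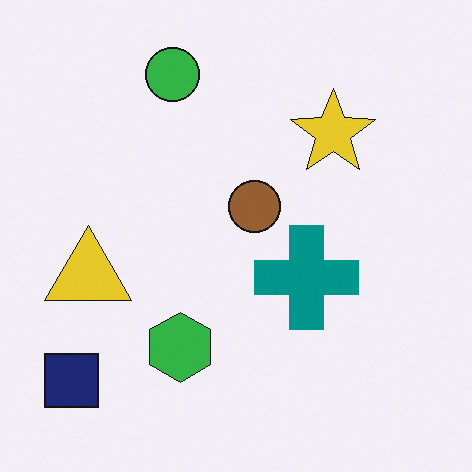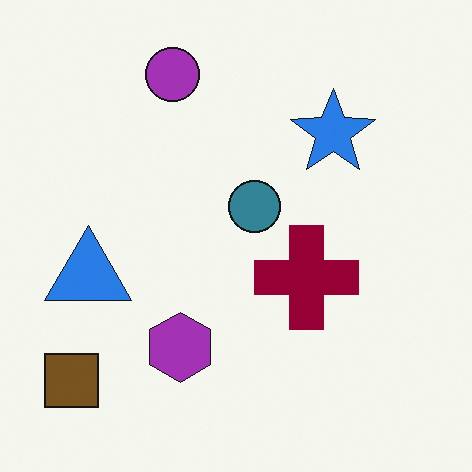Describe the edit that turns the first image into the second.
The transformation is: hue-shifted through roughly half the color wheel.

Every shape's color has rotated by the same amount around the hue wheel — a uniform hue shift.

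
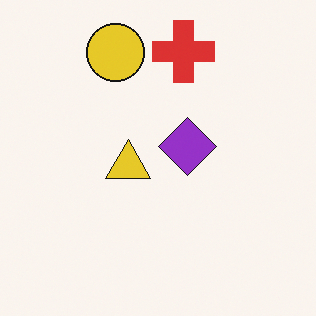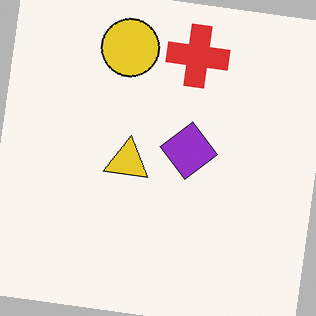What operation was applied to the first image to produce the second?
The second image is the first rotated clockwise by a slight angle.

Every shape is tilted by the same angle and the image corners show triangular fill wedges — a whole-image rotation by a non-right angle.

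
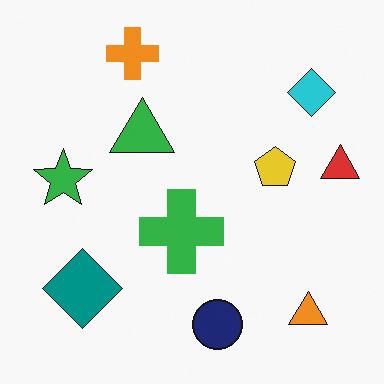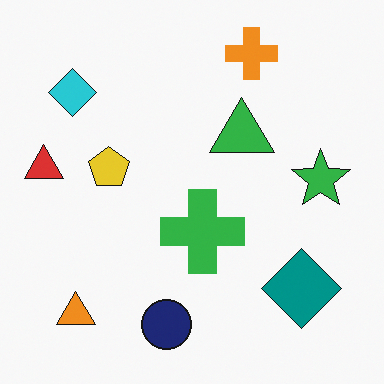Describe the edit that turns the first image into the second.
Flipped horizontally (left ↔ right).

The red triangle is in the right of the first image and the left of the second — shapes on opposite sides of the vertical midline have swapped in a mirror flip.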